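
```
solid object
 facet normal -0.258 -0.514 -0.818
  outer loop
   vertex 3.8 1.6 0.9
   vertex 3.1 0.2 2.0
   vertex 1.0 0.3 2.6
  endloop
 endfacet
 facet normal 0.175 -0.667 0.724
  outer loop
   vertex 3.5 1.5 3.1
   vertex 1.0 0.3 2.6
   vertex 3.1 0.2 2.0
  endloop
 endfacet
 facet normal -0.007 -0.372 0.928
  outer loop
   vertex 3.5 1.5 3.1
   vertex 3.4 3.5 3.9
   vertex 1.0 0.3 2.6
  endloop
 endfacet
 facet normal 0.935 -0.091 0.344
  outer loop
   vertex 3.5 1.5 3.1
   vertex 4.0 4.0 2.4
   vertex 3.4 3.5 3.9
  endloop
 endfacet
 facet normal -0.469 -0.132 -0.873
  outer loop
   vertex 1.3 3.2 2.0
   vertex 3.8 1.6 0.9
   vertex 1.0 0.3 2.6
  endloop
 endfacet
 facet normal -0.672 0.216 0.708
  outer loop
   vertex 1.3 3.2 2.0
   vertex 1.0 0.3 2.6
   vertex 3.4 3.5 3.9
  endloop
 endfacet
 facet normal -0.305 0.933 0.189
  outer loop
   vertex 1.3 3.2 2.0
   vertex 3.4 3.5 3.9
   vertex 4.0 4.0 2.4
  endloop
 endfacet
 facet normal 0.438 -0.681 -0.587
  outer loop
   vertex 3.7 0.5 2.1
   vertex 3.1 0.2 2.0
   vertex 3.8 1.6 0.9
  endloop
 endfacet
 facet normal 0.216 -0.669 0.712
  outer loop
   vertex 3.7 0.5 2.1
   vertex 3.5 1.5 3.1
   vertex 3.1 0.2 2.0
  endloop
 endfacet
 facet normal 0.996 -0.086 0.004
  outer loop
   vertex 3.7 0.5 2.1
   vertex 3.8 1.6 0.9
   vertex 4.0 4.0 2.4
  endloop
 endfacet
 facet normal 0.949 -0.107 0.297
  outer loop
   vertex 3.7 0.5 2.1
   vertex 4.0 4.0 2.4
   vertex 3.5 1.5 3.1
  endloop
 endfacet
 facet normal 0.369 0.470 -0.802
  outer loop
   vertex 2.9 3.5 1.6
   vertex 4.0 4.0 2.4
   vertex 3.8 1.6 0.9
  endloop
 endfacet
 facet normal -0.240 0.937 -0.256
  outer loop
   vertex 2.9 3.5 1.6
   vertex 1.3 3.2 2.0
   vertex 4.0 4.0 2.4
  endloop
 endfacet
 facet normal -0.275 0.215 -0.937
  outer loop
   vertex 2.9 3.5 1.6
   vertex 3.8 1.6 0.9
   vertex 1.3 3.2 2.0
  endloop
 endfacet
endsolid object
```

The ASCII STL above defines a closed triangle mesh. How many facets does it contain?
14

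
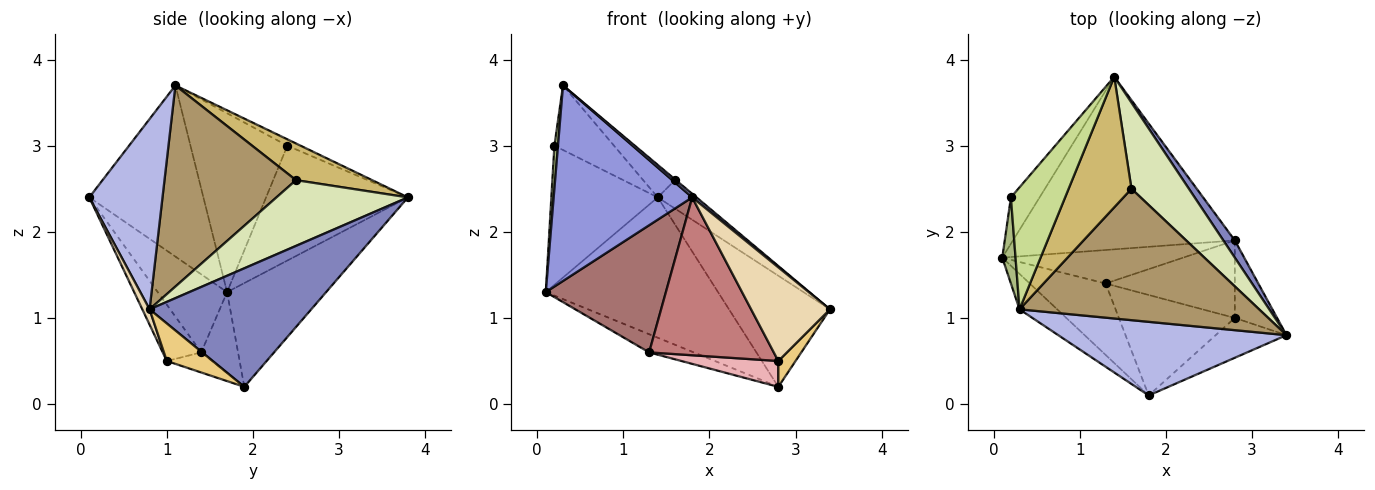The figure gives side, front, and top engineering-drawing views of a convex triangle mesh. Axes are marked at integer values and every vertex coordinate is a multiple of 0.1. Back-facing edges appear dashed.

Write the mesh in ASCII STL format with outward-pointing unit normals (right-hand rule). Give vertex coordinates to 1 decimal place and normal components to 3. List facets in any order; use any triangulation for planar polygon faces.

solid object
 facet normal -0.341 0.593 -0.729
  outer loop
   vertex 2.8 1.9 0.2
   vertex 0.1 1.7 1.3
   vertex 1.4 3.8 2.4
  endloop
 endfacet
 facet normal 0.845 0.528 0.082
  outer loop
   vertex 2.8 1.9 0.2
   vertex 1.4 3.8 2.4
   vertex 3.4 0.8 1.1
  endloop
 endfacet
 facet normal -0.630 -0.764 -0.139
  outer loop
   vertex 1.8 0.1 2.4
   vertex 0.3 1.1 3.7
   vertex 0.1 1.7 1.3
  endloop
 endfacet
 facet normal 0.640 -0.038 0.767
  outer loop
   vertex 1.8 0.1 2.4
   vertex 3.4 0.8 1.1
   vertex 0.3 1.1 3.7
  endloop
 endfacet
 facet normal -0.784 0.588 -0.196
  outer loop
   vertex 0.2 2.4 3.0
   vertex 1.4 3.8 2.4
   vertex 0.1 1.7 1.3
  endloop
 endfacet
 facet normal -0.997 -0.037 0.074
  outer loop
   vertex 0.2 2.4 3.0
   vertex 0.1 1.7 1.3
   vertex 0.3 1.1 3.7
  endloop
 endfacet
 facet normal -0.103 0.465 0.879
  outer loop
   vertex 0.2 2.4 3.0
   vertex 0.3 1.1 3.7
   vertex 1.4 3.8 2.4
  endloop
 endfacet
 facet normal 0.736 0.212 0.643
  outer loop
   vertex 1.6 2.5 2.6
   vertex 3.4 0.8 1.1
   vertex 1.4 3.8 2.4
  endloop
 endfacet
 facet normal 0.643 0.005 0.766
  outer loop
   vertex 1.6 2.5 2.6
   vertex 0.3 1.1 3.7
   vertex 3.4 0.8 1.1
  endloop
 endfacet
 facet normal 0.493 0.206 0.845
  outer loop
   vertex 1.6 2.5 2.6
   vertex 1.4 3.8 2.4
   vertex 0.3 1.1 3.7
  endloop
 endfacet
 facet normal 0.645 -0.242 -0.725
  outer loop
   vertex 2.8 1.0 0.5
   vertex 2.8 1.9 0.2
   vertex 3.4 0.8 1.1
  endloop
 endfacet
 facet normal 0.084 -0.917 -0.390
  outer loop
   vertex 2.8 1.0 0.5
   vertex 3.4 0.8 1.1
   vertex 1.8 0.1 2.4
  endloop
 endfacet
 facet normal -0.450 -0.779 -0.437
  outer loop
   vertex 1.3 1.4 0.6
   vertex 1.8 0.1 2.4
   vertex 0.1 1.7 1.3
  endloop
 endfacet
 facet normal -0.252 -0.816 -0.520
  outer loop
   vertex 1.3 1.4 0.6
   vertex 2.8 1.0 0.5
   vertex 1.8 0.1 2.4
  endloop
 endfacet
 facet normal -0.366 0.444 -0.818
  outer loop
   vertex 1.3 1.4 0.6
   vertex 0.1 1.7 1.3
   vertex 2.8 1.9 0.2
  endloop
 endfacet
 facet normal -0.146 -0.313 -0.939
  outer loop
   vertex 1.3 1.4 0.6
   vertex 2.8 1.9 0.2
   vertex 2.8 1.0 0.5
  endloop
 endfacet
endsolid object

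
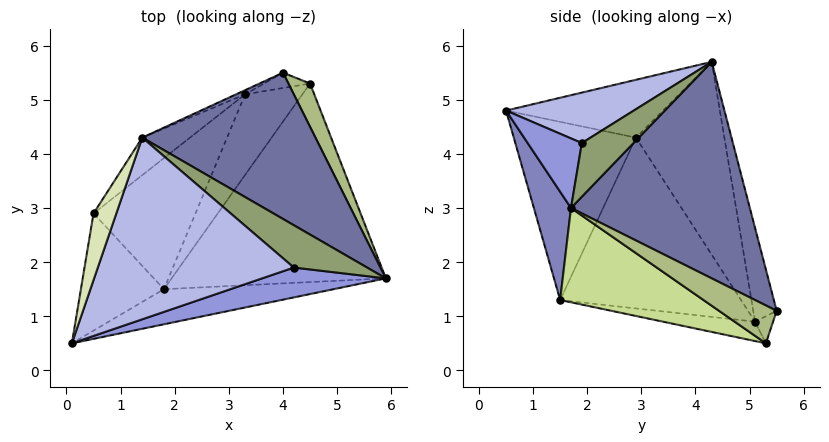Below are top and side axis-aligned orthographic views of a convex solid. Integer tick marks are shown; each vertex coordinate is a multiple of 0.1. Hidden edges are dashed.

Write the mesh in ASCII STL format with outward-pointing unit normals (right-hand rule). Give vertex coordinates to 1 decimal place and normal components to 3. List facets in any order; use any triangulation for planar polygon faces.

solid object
 facet normal 0.639 0.575 0.511
  outer loop
   vertex 1.4 4.3 5.7
   vertex 5.9 1.7 3.0
   vertex 4.0 5.5 1.1
  endloop
 endfacet
 facet normal 0.135 -0.968 -0.211
  outer loop
   vertex 1.8 1.5 1.3
   vertex 5.9 1.7 3.0
   vertex 0.1 0.5 4.8
  endloop
 endfacet
 facet normal 0.336 -0.728 0.597
  outer loop
   vertex 4.2 1.9 4.2
   vertex 0.1 0.5 4.8
   vertex 5.9 1.7 3.0
  endloop
 endfacet
 facet normal 0.238 -0.300 0.924
  outer loop
   vertex 4.2 1.9 4.2
   vertex 1.4 4.3 5.7
   vertex 0.1 0.5 4.8
  endloop
 endfacet
 facet normal 0.581 0.182 0.793
  outer loop
   vertex 4.2 1.9 4.2
   vertex 5.9 1.7 3.0
   vertex 1.4 4.3 5.7
  endloop
 endfacet
 facet normal 0.717 0.564 0.410
  outer loop
   vertex 4.5 5.3 0.5
   vertex 4.0 5.5 1.1
   vertex 5.9 1.7 3.0
  endloop
 endfacet
 facet normal 0.363 -0.432 -0.825
  outer loop
   vertex 4.5 5.3 0.5
   vertex 5.9 1.7 3.0
   vertex 1.8 1.5 1.3
  endloop
 endfacet
 facet normal -0.906 0.225 0.357
  outer loop
   vertex 0.5 2.9 4.3
   vertex 0.1 0.5 4.8
   vertex 1.4 4.3 5.7
  endloop
 endfacet
 facet normal -0.905 0.063 -0.421
  outer loop
   vertex 0.5 2.9 4.3
   vertex 1.8 1.5 1.3
   vertex 0.1 0.5 4.8
  endloop
 endfacet
 facet normal -0.306 0.797 -0.521
  outer loop
   vertex 3.3 5.1 0.9
   vertex 4.0 5.5 1.1
   vertex 4.5 5.3 0.5
  endloop
 endfacet
 facet normal -0.320 0.028 -0.947
  outer loop
   vertex 3.3 5.1 0.9
   vertex 4.5 5.3 0.5
   vertex 1.8 1.5 1.3
  endloop
 endfacet
 facet normal -0.822 0.288 -0.491
  outer loop
   vertex 3.3 5.1 0.9
   vertex 1.8 1.5 1.3
   vertex 0.5 2.9 4.3
  endloop
 endfacet
 facet normal -0.486 0.873 -0.047
  outer loop
   vertex 3.3 5.1 0.9
   vertex 1.4 4.3 5.7
   vertex 4.0 5.5 1.1
  endloop
 endfacet
 facet normal -0.734 0.654 -0.182
  outer loop
   vertex 3.3 5.1 0.9
   vertex 0.5 2.9 4.3
   vertex 1.4 4.3 5.7
  endloop
 endfacet
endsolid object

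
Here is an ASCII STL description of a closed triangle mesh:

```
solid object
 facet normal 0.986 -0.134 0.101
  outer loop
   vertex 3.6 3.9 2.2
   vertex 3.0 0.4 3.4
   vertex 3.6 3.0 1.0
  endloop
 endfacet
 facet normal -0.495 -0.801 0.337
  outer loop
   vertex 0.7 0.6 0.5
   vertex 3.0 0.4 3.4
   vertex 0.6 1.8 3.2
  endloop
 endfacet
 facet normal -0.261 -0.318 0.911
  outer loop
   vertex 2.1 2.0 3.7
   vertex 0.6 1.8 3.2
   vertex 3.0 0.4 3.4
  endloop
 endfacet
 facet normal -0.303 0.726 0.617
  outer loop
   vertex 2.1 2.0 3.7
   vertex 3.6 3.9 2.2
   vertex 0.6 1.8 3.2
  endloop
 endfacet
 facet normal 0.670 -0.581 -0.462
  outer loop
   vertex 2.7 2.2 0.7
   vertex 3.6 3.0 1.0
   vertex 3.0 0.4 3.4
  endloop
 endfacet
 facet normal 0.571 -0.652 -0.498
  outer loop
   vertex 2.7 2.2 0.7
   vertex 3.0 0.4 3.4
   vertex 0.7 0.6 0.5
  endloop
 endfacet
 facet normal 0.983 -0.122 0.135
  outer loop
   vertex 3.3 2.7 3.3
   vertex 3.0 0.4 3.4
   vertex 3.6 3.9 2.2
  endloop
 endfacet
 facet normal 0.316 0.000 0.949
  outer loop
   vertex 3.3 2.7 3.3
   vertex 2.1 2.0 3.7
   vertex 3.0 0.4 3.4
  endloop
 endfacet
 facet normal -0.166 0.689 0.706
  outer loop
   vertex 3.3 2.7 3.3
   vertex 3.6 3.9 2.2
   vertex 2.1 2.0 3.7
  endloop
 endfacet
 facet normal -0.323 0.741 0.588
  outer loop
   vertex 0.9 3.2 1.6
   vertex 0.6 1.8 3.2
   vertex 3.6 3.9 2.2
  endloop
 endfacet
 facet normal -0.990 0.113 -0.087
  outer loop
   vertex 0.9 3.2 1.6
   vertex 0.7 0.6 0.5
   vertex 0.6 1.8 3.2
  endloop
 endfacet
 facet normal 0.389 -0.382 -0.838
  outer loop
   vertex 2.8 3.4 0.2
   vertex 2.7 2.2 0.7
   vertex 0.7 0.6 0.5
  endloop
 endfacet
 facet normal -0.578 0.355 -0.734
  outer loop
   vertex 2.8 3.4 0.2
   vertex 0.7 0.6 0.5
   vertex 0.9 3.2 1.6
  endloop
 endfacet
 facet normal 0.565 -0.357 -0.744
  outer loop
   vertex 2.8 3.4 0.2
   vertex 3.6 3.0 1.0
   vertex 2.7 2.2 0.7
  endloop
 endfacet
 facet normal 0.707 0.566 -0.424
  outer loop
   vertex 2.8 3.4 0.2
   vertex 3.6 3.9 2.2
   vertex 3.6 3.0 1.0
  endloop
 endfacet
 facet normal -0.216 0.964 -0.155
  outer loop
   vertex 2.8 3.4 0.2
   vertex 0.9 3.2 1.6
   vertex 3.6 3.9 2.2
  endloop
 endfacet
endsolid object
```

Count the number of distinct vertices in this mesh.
10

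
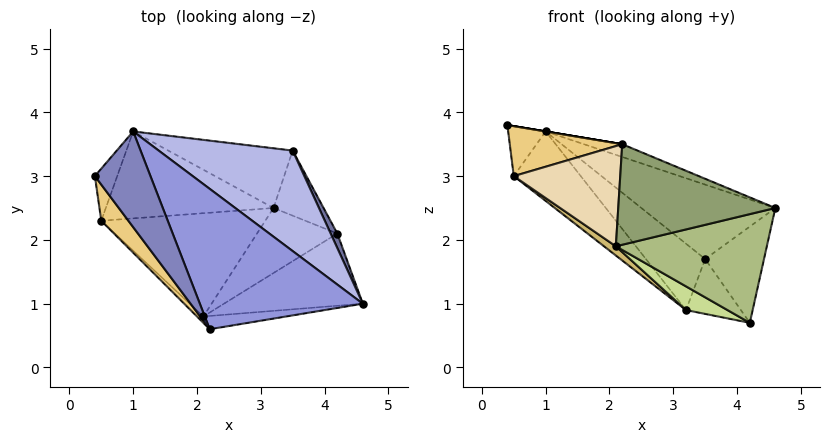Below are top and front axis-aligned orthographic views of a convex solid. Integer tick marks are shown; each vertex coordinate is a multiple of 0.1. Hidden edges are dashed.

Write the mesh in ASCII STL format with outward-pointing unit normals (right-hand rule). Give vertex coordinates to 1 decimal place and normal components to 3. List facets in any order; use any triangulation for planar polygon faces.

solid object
 facet normal 0.899 0.434 0.065
  outer loop
   vertex 3.5 3.4 1.7
   vertex 4.6 1.0 2.5
   vertex 4.2 2.1 0.7
  endloop
 endfacet
 facet normal 0.164 0.000 0.986
  outer loop
   vertex 1.0 3.7 3.7
   vertex 0.4 3.0 3.8
   vertex 2.2 0.6 3.5
  endloop
 endfacet
 facet normal 0.371 0.084 0.925
  outer loop
   vertex 1.0 3.7 3.7
   vertex 2.2 0.6 3.5
   vertex 4.6 1.0 2.5
  endloop
 endfacet
 facet normal 0.581 0.484 0.654
  outer loop
   vertex 1.0 3.7 3.7
   vertex 4.6 1.0 2.5
   vertex 3.5 3.4 1.7
  endloop
 endfacet
 facet normal 0.110 -0.985 -0.130
  outer loop
   vertex 2.1 0.8 1.9
   vertex 4.6 1.0 2.5
   vertex 2.2 0.6 3.5
  endloop
 endfacet
 facet normal 0.196 -0.817 -0.543
  outer loop
   vertex 2.1 0.8 1.9
   vertex 4.2 2.1 0.7
   vertex 4.6 1.0 2.5
  endloop
 endfacet
 facet normal -0.309 -0.326 -0.894
  outer loop
   vertex 3.2 2.5 0.9
   vertex 4.2 2.1 0.7
   vertex 2.1 0.8 1.9
  endloop
 endfacet
 facet normal 0.104 0.641 -0.760
  outer loop
   vertex 3.2 2.5 0.9
   vertex 3.5 3.4 1.7
   vertex 4.2 2.1 0.7
  endloop
 endfacet
 facet normal -0.407 0.679 -0.611
  outer loop
   vertex 3.2 2.5 0.9
   vertex 1.0 3.7 3.7
   vertex 3.5 3.4 1.7
  endloop
 endfacet
 facet normal -0.609 -0.070 -0.790
  outer loop
   vertex 0.5 2.3 3.0
   vertex 3.2 2.5 0.9
   vertex 2.1 0.8 1.9
  endloop
 endfacet
 facet normal -0.701 -0.578 0.418
  outer loop
   vertex 0.5 2.3 3.0
   vertex 2.2 0.6 3.5
   vertex 0.4 3.0 3.8
  endloop
 endfacet
 facet normal -0.700 -0.713 -0.045
  outer loop
   vertex 0.5 2.3 3.0
   vertex 2.1 0.8 1.9
   vertex 2.2 0.6 3.5
  endloop
 endfacet
 facet normal -0.680 0.507 -0.529
  outer loop
   vertex 0.5 2.3 3.0
   vertex 0.4 3.0 3.8
   vertex 1.0 3.7 3.7
  endloop
 endfacet
 facet normal -0.547 0.522 -0.654
  outer loop
   vertex 0.5 2.3 3.0
   vertex 1.0 3.7 3.7
   vertex 3.2 2.5 0.9
  endloop
 endfacet
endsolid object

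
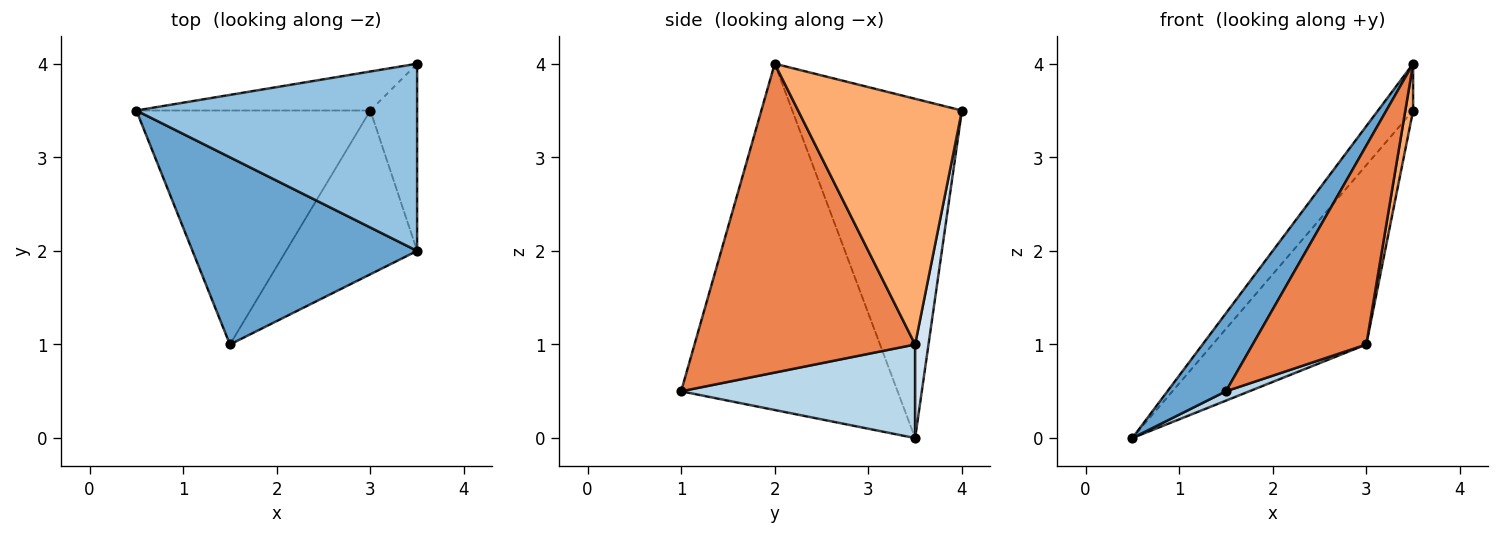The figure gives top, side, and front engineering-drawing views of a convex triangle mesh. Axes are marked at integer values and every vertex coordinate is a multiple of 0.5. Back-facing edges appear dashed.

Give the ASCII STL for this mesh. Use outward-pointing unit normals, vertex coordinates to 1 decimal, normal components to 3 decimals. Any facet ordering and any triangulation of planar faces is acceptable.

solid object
 facet normal -0.818 -0.221 0.531
  outer loop
   vertex 1.5 1.0 0.5
   vertex 3.5 2.0 4.0
   vertex 0.5 3.5 0.0
  endloop
 endfacet
 facet normal -0.761 0.157 0.630
  outer loop
   vertex 3.5 4.0 3.5
   vertex 0.5 3.5 0.0
   vertex 3.5 2.0 4.0
  endloop
 endfacet
 facet normal 0.371 -0.037 -0.928
  outer loop
   vertex 3.0 3.5 1.0
   vertex 1.5 1.0 0.5
   vertex 0.5 3.5 0.0
  endloop
 endfacet
 facet normal 0.085 0.974 -0.212
  outer loop
   vertex 3.0 3.5 1.0
   vertex 0.5 3.5 0.0
   vertex 3.5 4.0 3.5
  endloop
 endfacet
 facet normal 0.832 -0.428 -0.353
  outer loop
   vertex 3.0 3.5 1.0
   vertex 3.5 2.0 4.0
   vertex 1.5 1.0 0.5
  endloop
 endfacet
 facet normal 0.981 -0.047 -0.187
  outer loop
   vertex 3.0 3.5 1.0
   vertex 3.5 4.0 3.5
   vertex 3.5 2.0 4.0
  endloop
 endfacet
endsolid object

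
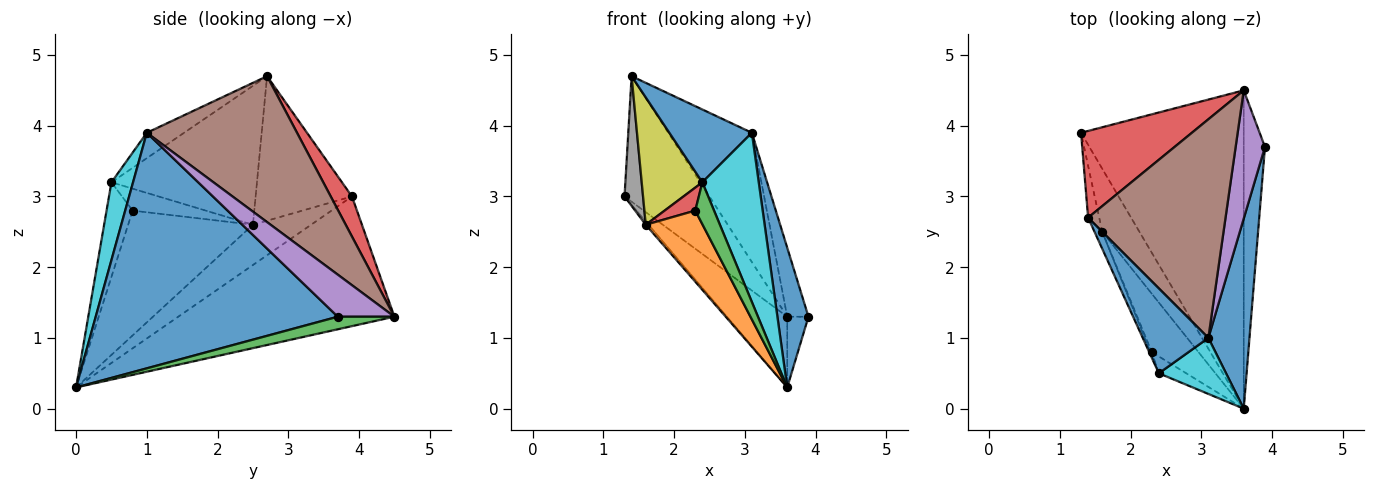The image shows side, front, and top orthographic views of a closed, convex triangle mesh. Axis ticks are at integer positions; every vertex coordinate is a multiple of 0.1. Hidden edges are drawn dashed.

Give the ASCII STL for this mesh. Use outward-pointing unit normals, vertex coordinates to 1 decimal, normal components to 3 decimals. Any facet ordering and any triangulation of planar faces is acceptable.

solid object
 facet normal 0.977 -0.125 0.171
  outer loop
   vertex 3.1 1.0 3.9
   vertex 3.6 0.0 0.3
   vertex 3.9 3.7 1.3
  endloop
 endfacet
 facet normal -0.614 0.171 -0.770
  outer loop
   vertex 3.6 4.5 1.3
   vertex 3.6 0.0 0.3
   vertex 1.3 3.9 3.0
  endloop
 endfacet
 facet normal 0.501 0.188 -0.845
  outer loop
   vertex 3.6 4.5 1.3
   vertex 3.9 3.7 1.3
   vertex 3.6 0.0 0.3
  endloop
 endfacet
 facet normal 0.201 0.806 0.557
  outer loop
   vertex 3.6 4.5 1.3
   vertex 1.3 3.9 3.0
   vertex 1.4 2.7 4.7
  endloop
 endfacet
 facet normal 0.784 0.294 0.547
  outer loop
   vertex 3.6 4.5 1.3
   vertex 3.1 1.0 3.9
   vertex 3.9 3.7 1.3
  endloop
 endfacet
 facet normal 0.675 0.376 0.635
  outer loop
   vertex 3.6 4.5 1.3
   vertex 1.4 2.7 4.7
   vertex 3.1 1.0 3.9
  endloop
 endfacet
 facet normal -0.734 0.036 -0.678
  outer loop
   vertex 1.6 2.5 2.6
   vertex 1.3 3.9 3.0
   vertex 3.6 0.0 0.3
  endloop
 endfacet
 facet normal -0.979 -0.188 -0.075
  outer loop
   vertex 1.6 2.5 2.6
   vertex 1.4 2.7 4.7
   vertex 1.3 3.9 3.0
  endloop
 endfacet
 facet normal -0.922 -0.384 -0.051
  outer loop
   vertex 2.4 0.5 3.2
   vertex 1.4 2.7 4.7
   vertex 1.6 2.5 2.6
  endloop
 endfacet
 facet normal 0.342 -0.892 0.295
  outer loop
   vertex 2.4 0.5 3.2
   vertex 3.6 0.0 0.3
   vertex 3.1 1.0 3.9
  endloop
 endfacet
 facet normal -0.282 -0.625 0.728
  outer loop
   vertex 2.4 0.5 3.2
   vertex 3.1 1.0 3.9
   vertex 1.4 2.7 4.7
  endloop
 endfacet
 facet normal -0.861 -0.393 -0.322
  outer loop
   vertex 2.3 0.8 2.8
   vertex 1.6 2.5 2.6
   vertex 3.6 0.0 0.3
  endloop
 endfacet
 facet normal -0.790 -0.569 -0.229
  outer loop
   vertex 2.3 0.8 2.8
   vertex 3.6 0.0 0.3
   vertex 2.4 0.5 3.2
  endloop
 endfacet
 facet normal -0.921 -0.386 -0.059
  outer loop
   vertex 2.3 0.8 2.8
   vertex 2.4 0.5 3.2
   vertex 1.6 2.5 2.6
  endloop
 endfacet
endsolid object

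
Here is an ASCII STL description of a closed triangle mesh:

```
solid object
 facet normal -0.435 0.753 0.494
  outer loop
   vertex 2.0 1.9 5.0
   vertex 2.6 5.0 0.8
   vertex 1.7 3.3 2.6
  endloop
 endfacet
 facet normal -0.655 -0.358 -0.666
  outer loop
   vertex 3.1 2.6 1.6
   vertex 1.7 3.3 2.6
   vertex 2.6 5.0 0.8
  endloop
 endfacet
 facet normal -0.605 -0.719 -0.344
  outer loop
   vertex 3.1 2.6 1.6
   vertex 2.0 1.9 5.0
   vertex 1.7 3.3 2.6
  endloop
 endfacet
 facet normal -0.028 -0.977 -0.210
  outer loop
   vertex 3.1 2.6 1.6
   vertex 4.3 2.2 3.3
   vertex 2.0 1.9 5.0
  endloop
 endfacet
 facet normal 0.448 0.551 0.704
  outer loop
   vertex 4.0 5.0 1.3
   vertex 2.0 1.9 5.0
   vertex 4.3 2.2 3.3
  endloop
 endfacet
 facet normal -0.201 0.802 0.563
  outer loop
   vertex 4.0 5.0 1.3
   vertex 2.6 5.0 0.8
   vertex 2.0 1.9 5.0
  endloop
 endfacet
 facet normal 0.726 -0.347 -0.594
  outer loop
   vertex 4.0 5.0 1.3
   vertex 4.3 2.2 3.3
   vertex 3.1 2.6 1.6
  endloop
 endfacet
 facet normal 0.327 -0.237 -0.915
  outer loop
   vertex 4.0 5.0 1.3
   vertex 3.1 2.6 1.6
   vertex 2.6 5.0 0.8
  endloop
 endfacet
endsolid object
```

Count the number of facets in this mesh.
8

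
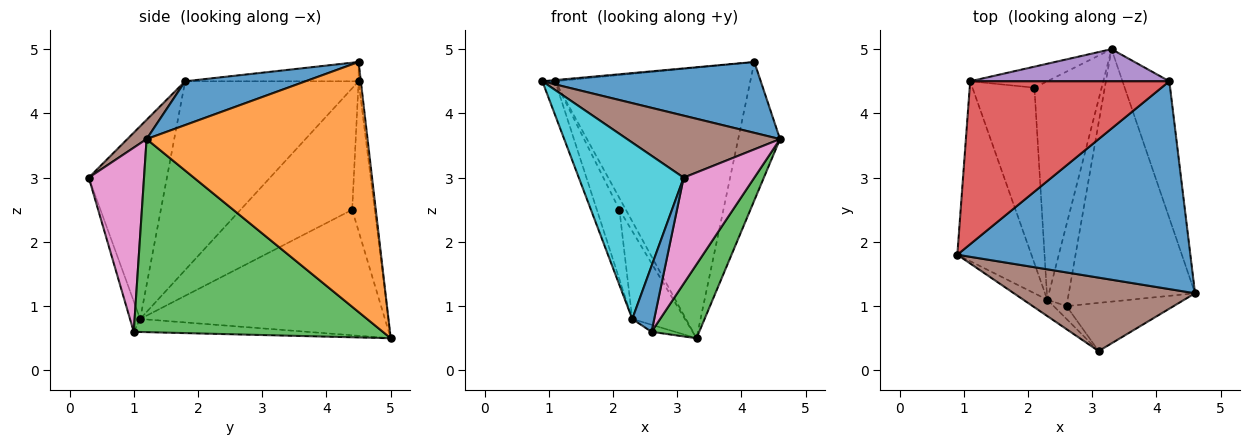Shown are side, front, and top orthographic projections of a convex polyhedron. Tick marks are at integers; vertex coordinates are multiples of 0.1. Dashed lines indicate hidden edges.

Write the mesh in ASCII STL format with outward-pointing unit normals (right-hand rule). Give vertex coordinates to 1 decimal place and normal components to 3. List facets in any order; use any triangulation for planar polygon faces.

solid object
 facet normal 0.175 -0.318 0.932
  outer loop
   vertex 4.2 4.5 4.8
   vertex 0.9 1.8 4.5
   vertex 4.6 1.2 3.6
  endloop
 endfacet
 facet normal 0.966 0.183 -0.181
  outer loop
   vertex 4.2 4.5 4.8
   vertex 4.6 1.2 3.6
   vertex 3.3 5.0 0.5
  endloop
 endfacet
 facet normal 0.826 -0.158 -0.540
  outer loop
   vertex 2.6 1.0 0.6
   vertex 3.3 5.0 0.5
   vertex 4.6 1.2 3.6
  endloop
 endfacet
 facet normal -0.096 0.007 0.995
  outer loop
   vertex 1.1 4.5 4.5
   vertex 0.9 1.8 4.5
   vertex 4.2 4.5 4.8
  endloop
 endfacet
 facet normal -0.011 0.993 0.118
  outer loop
   vertex 1.1 4.5 4.5
   vertex 4.2 4.5 4.8
   vertex 3.3 5.0 0.5
  endloop
 endfacet
 facet normal 0.081 -0.643 0.762
  outer loop
   vertex 3.1 0.3 3.0
   vertex 4.6 1.2 3.6
   vertex 0.9 1.8 4.5
  endloop
 endfacet
 facet normal 0.580 -0.742 -0.337
  outer loop
   vertex 3.1 0.3 3.0
   vertex 2.6 1.0 0.6
   vertex 4.6 1.2 3.6
  endloop
 endfacet
 facet normal -0.536 0.073 -0.841
  outer loop
   vertex 2.3 1.1 0.8
   vertex 3.3 5.0 0.5
   vertex 2.6 1.0 0.6
  endloop
 endfacet
 facet normal -0.929 0.069 -0.364
  outer loop
   vertex 2.3 1.1 0.8
   vertex 0.9 1.8 4.5
   vertex 1.1 4.5 4.5
  endloop
 endfacet
 facet normal -0.596 -0.800 -0.074
  outer loop
   vertex 2.3 1.1 0.8
   vertex 3.1 0.3 3.0
   vertex 0.9 1.8 4.5
  endloop
 endfacet
 facet normal -0.414 -0.893 -0.174
  outer loop
   vertex 2.3 1.1 0.8
   vertex 2.6 1.0 0.6
   vertex 3.1 0.3 3.0
  endloop
 endfacet
 facet normal -0.862 0.246 -0.443
  outer loop
   vertex 2.1 4.4 2.5
   vertex 1.1 4.5 4.5
   vertex 3.3 5.0 0.5
  endloop
 endfacet
 facet normal -0.866 0.186 -0.464
  outer loop
   vertex 2.1 4.4 2.5
   vertex 3.3 5.0 0.5
   vertex 2.3 1.1 0.8
  endloop
 endfacet
 facet normal -0.877 0.177 -0.447
  outer loop
   vertex 2.1 4.4 2.5
   vertex 2.3 1.1 0.8
   vertex 1.1 4.5 4.5
  endloop
 endfacet
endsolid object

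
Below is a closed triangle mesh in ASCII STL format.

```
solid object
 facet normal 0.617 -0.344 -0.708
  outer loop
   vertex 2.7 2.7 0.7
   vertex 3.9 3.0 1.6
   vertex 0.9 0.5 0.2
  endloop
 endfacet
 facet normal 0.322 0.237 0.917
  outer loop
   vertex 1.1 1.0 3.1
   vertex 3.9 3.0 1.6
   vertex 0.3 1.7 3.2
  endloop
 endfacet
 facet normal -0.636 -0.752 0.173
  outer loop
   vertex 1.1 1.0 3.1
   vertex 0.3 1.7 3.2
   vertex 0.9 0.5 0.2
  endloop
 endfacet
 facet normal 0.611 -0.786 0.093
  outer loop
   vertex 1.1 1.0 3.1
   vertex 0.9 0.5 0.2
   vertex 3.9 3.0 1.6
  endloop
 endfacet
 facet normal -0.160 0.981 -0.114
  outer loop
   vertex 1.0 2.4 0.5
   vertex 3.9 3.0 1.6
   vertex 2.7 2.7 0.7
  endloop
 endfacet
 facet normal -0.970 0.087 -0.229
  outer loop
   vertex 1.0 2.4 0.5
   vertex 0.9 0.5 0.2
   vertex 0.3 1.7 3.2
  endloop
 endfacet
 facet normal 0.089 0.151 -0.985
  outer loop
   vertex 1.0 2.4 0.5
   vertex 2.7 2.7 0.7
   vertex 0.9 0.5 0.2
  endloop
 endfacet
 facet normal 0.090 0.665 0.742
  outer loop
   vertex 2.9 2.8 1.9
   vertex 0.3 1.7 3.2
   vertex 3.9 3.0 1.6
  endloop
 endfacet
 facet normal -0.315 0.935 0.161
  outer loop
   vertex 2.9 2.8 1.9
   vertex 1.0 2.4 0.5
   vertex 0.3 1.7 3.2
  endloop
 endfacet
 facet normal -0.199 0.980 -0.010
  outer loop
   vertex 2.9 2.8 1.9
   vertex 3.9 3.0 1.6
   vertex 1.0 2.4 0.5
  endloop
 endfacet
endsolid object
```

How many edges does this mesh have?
15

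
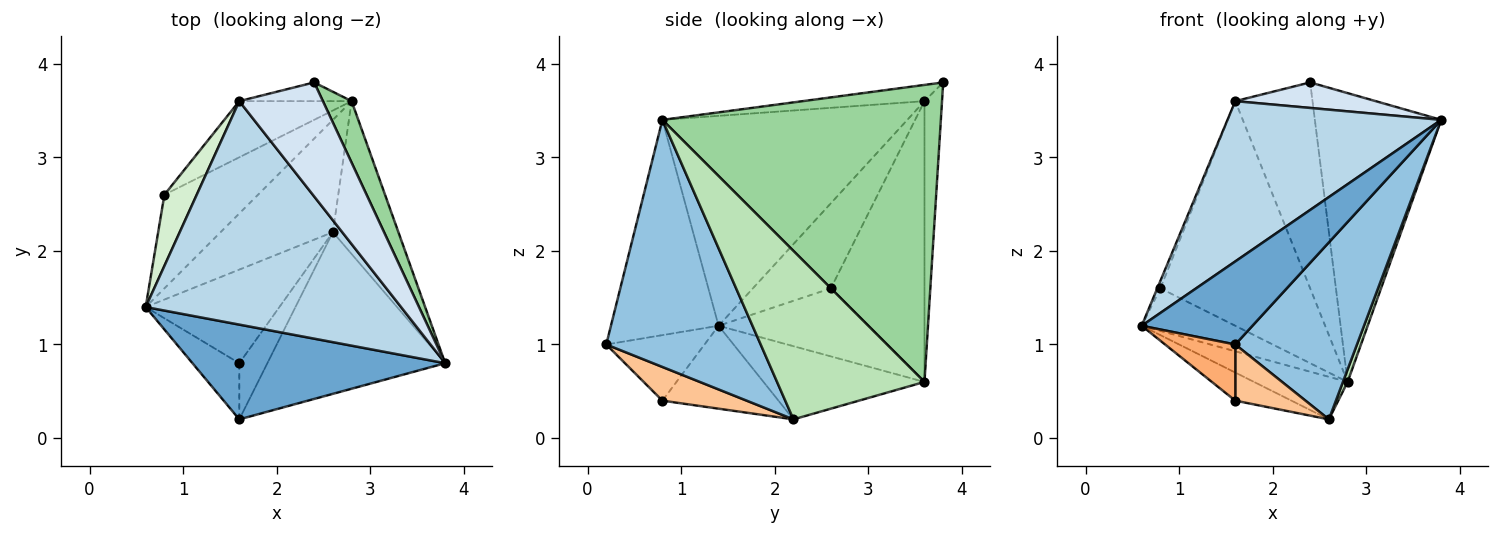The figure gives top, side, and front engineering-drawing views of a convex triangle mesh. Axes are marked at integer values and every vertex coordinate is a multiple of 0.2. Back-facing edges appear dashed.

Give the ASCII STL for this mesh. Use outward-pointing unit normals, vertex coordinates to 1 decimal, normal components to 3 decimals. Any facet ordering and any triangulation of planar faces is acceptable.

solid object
 facet normal -0.539 -0.555 0.633
  outer loop
   vertex 1.6 0.2 1.0
   vertex 3.8 0.8 3.4
   vertex 0.6 1.4 1.2
  endloop
 endfacet
 facet normal 0.684 -0.539 -0.492
  outer loop
   vertex 1.6 0.2 1.0
   vertex 2.6 2.2 0.2
   vertex 3.8 0.8 3.4
  endloop
 endfacet
 facet normal -0.555 -0.485 0.676
  outer loop
   vertex 1.6 3.6 3.6
   vertex 0.6 1.4 1.2
   vertex 3.8 0.8 3.4
  endloop
 endfacet
 facet normal -0.186 -0.215 0.959
  outer loop
   vertex 1.6 3.6 3.6
   vertex 3.8 0.8 3.4
   vertex 2.4 3.8 3.8
  endloop
 endfacet
 facet normal -0.511 0.247 -0.824
  outer loop
   vertex 1.6 0.8 0.4
   vertex 0.6 1.4 1.2
   vertex 2.6 2.2 0.2
  endloop
 endfacet
 facet normal -0.704 -0.503 -0.503
  outer loop
   vertex 1.6 0.8 0.4
   vertex 1.6 0.2 1.0
   vertex 0.6 1.4 1.2
  endloop
 endfacet
 facet normal 0.647 -0.539 -0.539
  outer loop
   vertex 1.6 0.8 0.4
   vertex 2.6 2.2 0.2
   vertex 1.6 0.2 1.0
  endloop
 endfacet
 facet normal -0.221 0.971 -0.088
  outer loop
   vertex 2.8 3.6 0.6
   vertex 1.6 3.6 3.6
   vertex 2.4 3.8 3.8
  endloop
 endfacet
 facet normal -0.520 0.303 -0.799
  outer loop
   vertex 2.8 3.6 0.6
   vertex 2.6 2.2 0.2
   vertex 0.6 1.4 1.2
  endloop
 endfacet
 facet normal 0.907 0.412 0.088
  outer loop
   vertex 2.8 3.6 0.6
   vertex 2.4 3.8 3.8
   vertex 3.8 0.8 3.4
  endloop
 endfacet
 facet normal 0.932 -0.030 -0.362
  outer loop
   vertex 2.8 3.6 0.6
   vertex 3.8 0.8 3.4
   vertex 2.6 2.2 0.2
  endloop
 endfacet
 facet normal -0.934 0.037 0.355
  outer loop
   vertex 0.8 2.6 1.6
   vertex 0.6 1.4 1.2
   vertex 1.6 3.6 3.6
  endloop
 endfacet
 facet normal -0.552 0.345 -0.759
  outer loop
   vertex 0.8 2.6 1.6
   vertex 2.8 3.6 0.6
   vertex 0.6 1.4 1.2
  endloop
 endfacet
 facet normal -0.518 0.830 -0.207
  outer loop
   vertex 0.8 2.6 1.6
   vertex 1.6 3.6 3.6
   vertex 2.8 3.6 0.6
  endloop
 endfacet
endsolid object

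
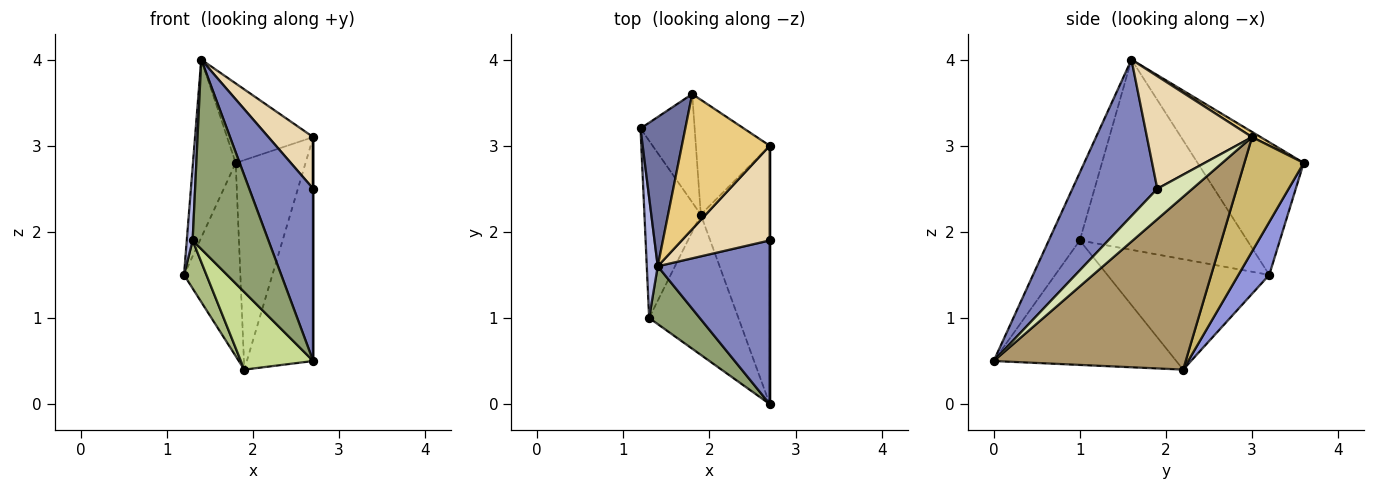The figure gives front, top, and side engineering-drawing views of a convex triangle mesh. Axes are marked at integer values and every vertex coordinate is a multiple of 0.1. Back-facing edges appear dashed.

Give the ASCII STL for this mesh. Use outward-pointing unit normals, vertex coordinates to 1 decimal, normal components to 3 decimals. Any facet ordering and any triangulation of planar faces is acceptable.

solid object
 facet normal -0.885 0.356 0.299
  outer loop
   vertex 1.4 1.6 4.0
   vertex 1.8 3.6 2.8
   vertex 1.2 3.2 1.5
  endloop
 endfacet
 facet normal 0.693 -0.522 0.496
  outer loop
   vertex 2.7 1.9 2.5
   vertex 1.4 1.6 4.0
   vertex 2.7 0.0 0.5
  endloop
 endfacet
 facet normal 0.431 0.787 -0.441
  outer loop
   vertex 1.9 2.2 0.4
   vertex 1.2 3.2 1.5
   vertex 1.8 3.6 2.8
  endloop
 endfacet
 facet normal -0.998 -0.035 0.057
  outer loop
   vertex 1.3 1.0 1.9
   vertex 1.4 1.6 4.0
   vertex 1.2 3.2 1.5
  endloop
 endfacet
 facet normal -0.364 -0.891 0.272
  outer loop
   vertex 1.3 1.0 1.9
   vertex 2.7 0.0 0.5
   vertex 1.4 1.6 4.0
  endloop
 endfacet
 facet normal -0.884 -0.122 -0.451
  outer loop
   vertex 1.3 1.0 1.9
   vertex 1.2 3.2 1.5
   vertex 1.9 2.2 0.4
  endloop
 endfacet
 facet normal -0.774 -0.307 -0.555
  outer loop
   vertex 1.3 1.0 1.9
   vertex 1.9 2.2 0.4
   vertex 2.7 0.0 0.5
  endloop
 endfacet
 facet normal 1.000 0.000 0.000
  outer loop
   vertex 2.7 3.0 3.1
   vertex 2.7 1.9 2.5
   vertex 2.7 0.0 0.5
  endloop
 endfacet
 facet normal 0.884 0.306 -0.353
  outer loop
   vertex 2.7 3.0 3.1
   vertex 2.7 0.0 0.5
   vertex 1.9 2.2 0.4
  endloop
 endfacet
 facet normal 0.597 0.703 -0.385
  outer loop
   vertex 2.7 3.0 3.1
   vertex 1.9 2.2 0.4
   vertex 1.8 3.6 2.8
  endloop
 endfacet
 facet normal 0.051 0.506 0.861
  outer loop
   vertex 2.7 3.0 3.1
   vertex 1.8 3.6 2.8
   vertex 1.4 1.6 4.0
  endloop
 endfacet
 facet normal 0.747 -0.318 0.584
  outer loop
   vertex 2.7 3.0 3.1
   vertex 1.4 1.6 4.0
   vertex 2.7 1.9 2.5
  endloop
 endfacet
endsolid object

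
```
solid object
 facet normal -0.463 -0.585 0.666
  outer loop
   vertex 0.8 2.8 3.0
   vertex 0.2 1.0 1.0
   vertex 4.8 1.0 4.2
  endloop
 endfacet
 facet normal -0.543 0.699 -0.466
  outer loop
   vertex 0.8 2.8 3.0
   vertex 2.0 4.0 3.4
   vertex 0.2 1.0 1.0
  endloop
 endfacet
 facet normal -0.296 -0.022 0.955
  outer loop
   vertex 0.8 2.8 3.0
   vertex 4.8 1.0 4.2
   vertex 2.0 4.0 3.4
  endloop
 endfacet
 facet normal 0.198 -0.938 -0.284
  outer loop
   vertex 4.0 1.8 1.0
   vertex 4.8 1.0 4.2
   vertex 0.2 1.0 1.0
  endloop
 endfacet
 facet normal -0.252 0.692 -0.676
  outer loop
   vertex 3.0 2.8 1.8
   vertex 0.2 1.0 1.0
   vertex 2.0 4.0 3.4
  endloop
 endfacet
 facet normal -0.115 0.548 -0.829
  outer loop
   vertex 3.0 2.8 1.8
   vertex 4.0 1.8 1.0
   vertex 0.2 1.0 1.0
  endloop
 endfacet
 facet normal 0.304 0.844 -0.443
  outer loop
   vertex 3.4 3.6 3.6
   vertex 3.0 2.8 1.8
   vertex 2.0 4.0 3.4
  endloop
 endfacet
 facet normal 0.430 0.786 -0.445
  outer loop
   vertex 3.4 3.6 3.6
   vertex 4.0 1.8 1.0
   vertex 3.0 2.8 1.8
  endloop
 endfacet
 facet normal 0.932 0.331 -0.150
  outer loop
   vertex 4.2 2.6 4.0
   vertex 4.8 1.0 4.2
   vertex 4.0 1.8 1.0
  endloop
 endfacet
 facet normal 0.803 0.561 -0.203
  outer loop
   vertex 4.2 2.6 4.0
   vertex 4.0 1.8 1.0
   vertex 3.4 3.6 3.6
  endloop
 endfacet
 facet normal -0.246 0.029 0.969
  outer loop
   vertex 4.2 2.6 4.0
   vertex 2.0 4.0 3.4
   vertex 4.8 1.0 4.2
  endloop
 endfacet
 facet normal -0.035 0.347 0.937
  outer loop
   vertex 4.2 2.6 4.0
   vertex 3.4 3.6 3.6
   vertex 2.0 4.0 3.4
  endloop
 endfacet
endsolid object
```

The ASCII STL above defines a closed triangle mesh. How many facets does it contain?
12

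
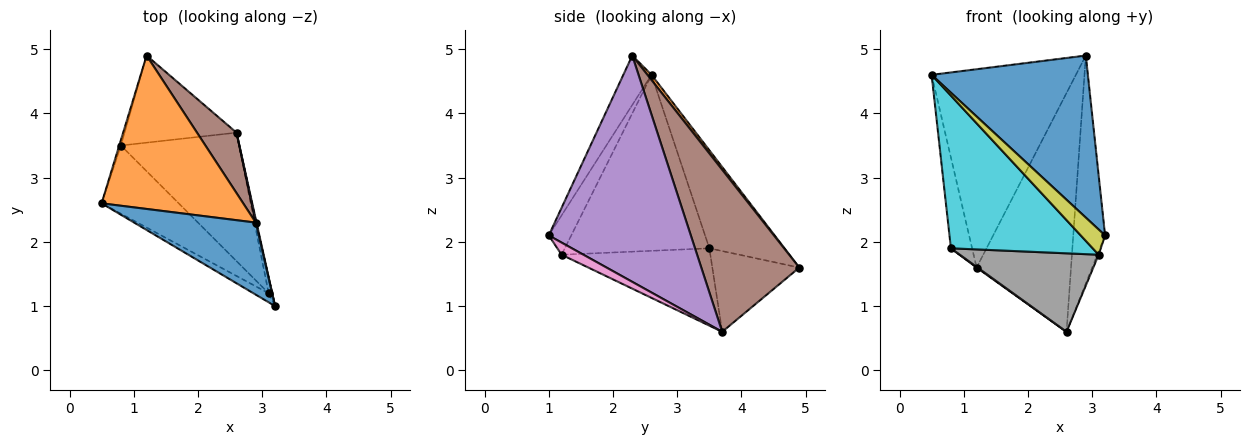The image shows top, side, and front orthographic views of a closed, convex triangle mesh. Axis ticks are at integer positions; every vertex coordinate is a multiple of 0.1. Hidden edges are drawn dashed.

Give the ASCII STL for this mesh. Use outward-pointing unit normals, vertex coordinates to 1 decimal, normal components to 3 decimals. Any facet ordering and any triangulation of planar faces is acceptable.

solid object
 facet normal -0.163 -0.901 0.401
  outer loop
   vertex 2.9 2.3 4.9
   vertex 0.5 2.6 4.6
   vertex 3.2 1.0 2.1
  endloop
 endfacet
 facet normal 0.022 0.791 0.612
  outer loop
   vertex 2.9 2.3 4.9
   vertex 1.2 4.9 1.6
   vertex 0.5 2.6 4.6
  endloop
 endfacet
 facet normal -0.962 0.271 -0.016
  outer loop
   vertex 0.8 3.5 1.9
   vertex 0.5 2.6 4.6
   vertex 1.2 4.9 1.6
  endloop
 endfacet
 facet normal -0.585 -0.007 -0.811
  outer loop
   vertex 2.6 3.7 0.6
   vertex 0.8 3.5 1.9
   vertex 1.2 4.9 1.6
  endloop
 endfacet
 facet normal 0.976 0.219 0.003
  outer loop
   vertex 2.6 3.7 0.6
   vertex 2.9 2.3 4.9
   vertex 3.2 1.0 2.1
  endloop
 endfacet
 facet normal 0.709 0.683 0.173
  outer loop
   vertex 2.6 3.7 0.6
   vertex 1.2 4.9 1.6
   vertex 2.9 2.3 4.9
  endloop
 endfacet
 facet normal 0.958 0.056 -0.282
  outer loop
   vertex 3.1 1.2 1.8
   vertex 2.6 3.7 0.6
   vertex 3.2 1.0 2.1
  endloop
 endfacet
 facet normal -0.488 -0.455 -0.745
  outer loop
   vertex 3.1 1.2 1.8
   vertex 0.8 3.5 1.9
   vertex 2.6 3.7 0.6
  endloop
 endfacet
 facet normal -0.656 -0.710 -0.255
  outer loop
   vertex 3.1 1.2 1.8
   vertex 3.2 1.0 2.1
   vertex 0.5 2.6 4.6
  endloop
 endfacet
 facet normal -0.681 -0.668 -0.298
  outer loop
   vertex 3.1 1.2 1.8
   vertex 0.5 2.6 4.6
   vertex 0.8 3.5 1.9
  endloop
 endfacet
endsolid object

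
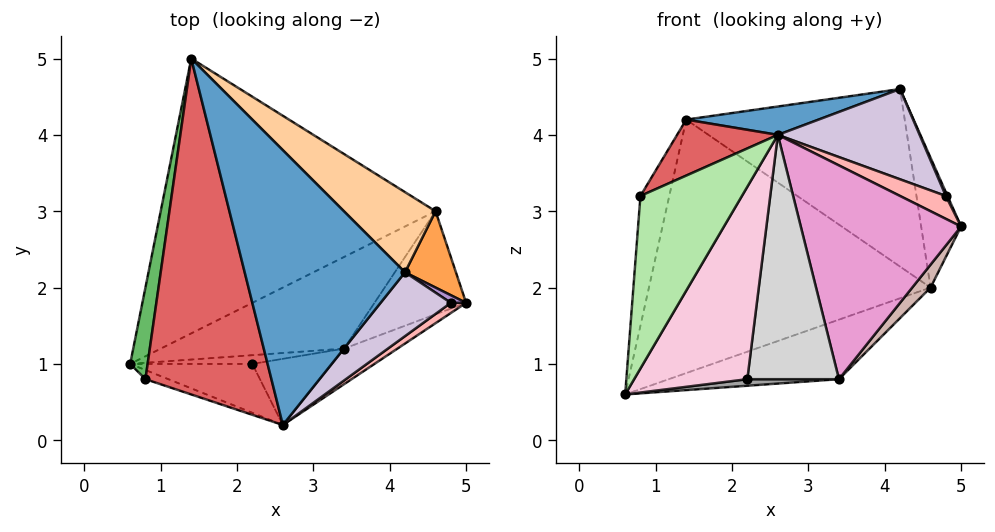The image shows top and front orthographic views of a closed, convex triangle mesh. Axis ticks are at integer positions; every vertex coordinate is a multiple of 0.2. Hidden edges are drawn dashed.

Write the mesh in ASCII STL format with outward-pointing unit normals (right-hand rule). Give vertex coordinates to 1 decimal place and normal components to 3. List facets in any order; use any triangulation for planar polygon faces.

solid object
 facet normal -0.238 -0.100 0.966
  outer loop
   vertex 4.2 2.2 4.6
   vertex 1.4 5.0 4.2
   vertex 2.6 0.2 4.0
  endloop
 endfacet
 facet normal -0.081 0.676 -0.733
  outer loop
   vertex 4.6 3.0 2.0
   vertex 0.6 1.0 0.6
   vertex 1.4 5.0 4.2
  endloop
 endfacet
 facet normal 0.844 0.463 0.272
  outer loop
   vertex 4.6 3.0 2.0
   vertex 4.2 2.2 4.6
   vertex 5.0 1.8 2.8
  endloop
 endfacet
 facet normal 0.649 0.694 0.313
  outer loop
   vertex 4.6 3.0 2.0
   vertex 1.4 5.0 4.2
   vertex 4.2 2.2 4.6
  endloop
 endfacet
 facet normal -0.989 0.121 0.085
  outer loop
   vertex 0.8 0.8 3.2
   vertex 1.4 5.0 4.2
   vertex 0.6 1.0 0.6
  endloop
 endfacet
 facet normal -0.295 -0.954 -0.051
  outer loop
   vertex 0.8 0.8 3.2
   vertex 0.6 1.0 0.6
   vertex 2.6 0.2 4.0
  endloop
 endfacet
 facet normal -0.442 -0.147 0.885
  outer loop
   vertex 0.8 0.8 3.2
   vertex 2.6 0.2 4.0
   vertex 1.4 5.0 4.2
  endloop
 endfacet
 facet normal 0.630 -0.709 0.315
  outer loop
   vertex 4.8 1.8 3.2
   vertex 2.6 0.2 4.0
   vertex 5.0 1.8 2.8
  endloop
 endfacet
 facet normal 0.873 -0.218 0.436
  outer loop
   vertex 4.8 1.8 3.2
   vertex 5.0 1.8 2.8
   vertex 4.2 2.2 4.6
  endloop
 endfacet
 facet normal 0.626 -0.636 0.450
  outer loop
   vertex 4.8 1.8 3.2
   vertex 4.2 2.2 4.6
   vertex 2.6 0.2 4.0
  endloop
 endfacet
 facet normal 0.021 0.545 -0.838
  outer loop
   vertex 3.4 1.2 0.8
   vertex 0.6 1.0 0.6
   vertex 4.6 3.0 2.0
  endloop
 endfacet
 facet normal 0.793 -0.132 -0.595
  outer loop
   vertex 3.4 1.2 0.8
   vertex 4.6 3.0 2.0
   vertex 5.0 1.8 2.8
  endloop
 endfacet
 facet normal 0.499 -0.855 -0.142
  outer loop
   vertex 3.4 1.2 0.8
   vertex 5.0 1.8 2.8
   vertex 2.6 0.2 4.0
  endloop
 endfacet
 facet normal 0.031 -0.969 -0.246
  outer loop
   vertex 2.2 1.0 0.8
   vertex 2.6 0.2 4.0
   vertex 0.6 1.0 0.6
  endloop
 endfacet
 facet normal 0.100 -0.597 -0.796
  outer loop
   vertex 2.2 1.0 0.8
   vertex 0.6 1.0 0.6
   vertex 3.4 1.2 0.8
  endloop
 endfacet
 facet normal 0.159 -0.953 -0.258
  outer loop
   vertex 2.2 1.0 0.8
   vertex 3.4 1.2 0.8
   vertex 2.6 0.2 4.0
  endloop
 endfacet
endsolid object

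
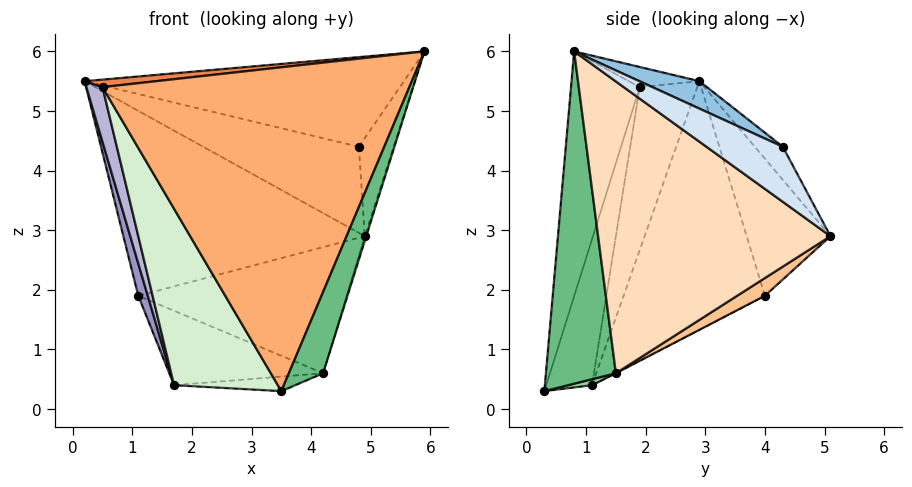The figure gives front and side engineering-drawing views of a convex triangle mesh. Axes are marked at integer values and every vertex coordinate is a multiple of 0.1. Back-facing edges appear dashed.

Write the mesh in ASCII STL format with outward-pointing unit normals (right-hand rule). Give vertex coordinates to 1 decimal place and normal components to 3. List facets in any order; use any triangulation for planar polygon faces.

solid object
 facet normal -0.321 0.925 0.202
  outer loop
   vertex 1.1 4.0 1.9
   vertex 0.2 2.9 5.5
   vertex 4.9 5.1 2.9
  endloop
 endfacet
 facet normal 0.082 0.436 0.896
  outer loop
   vertex 4.8 4.3 4.4
   vertex 0.2 2.9 5.5
   vertex 5.9 0.8 6.0
  endloop
 endfacet
 facet normal -0.157 0.876 0.457
  outer loop
   vertex 4.8 4.3 4.4
   vertex 4.9 5.1 2.9
   vertex 0.2 2.9 5.5
  endloop
 endfacet
 facet normal 0.876 0.399 0.271
  outer loop
   vertex 4.8 4.3 4.4
   vertex 5.9 0.8 6.0
   vertex 4.9 5.1 2.9
  endloop
 endfacet
 facet normal -0.137 -0.139 0.981
  outer loop
   vertex 0.5 1.9 5.4
   vertex 5.9 0.8 6.0
   vertex 0.2 2.9 5.5
  endloop
 endfacet
 facet normal -0.215 -0.961 0.175
  outer loop
   vertex 0.5 1.9 5.4
   vertex 3.5 0.3 0.3
   vertex 5.9 0.8 6.0
  endloop
 endfacet
 facet normal 0.070 0.527 -0.847
  outer loop
   vertex 4.2 1.5 0.6
   vertex 1.1 4.0 1.9
   vertex 4.9 5.1 2.9
  endloop
 endfacet
 facet normal 0.954 0.006 -0.300
  outer loop
   vertex 4.2 1.5 0.6
   vertex 4.9 5.1 2.9
   vertex 5.9 0.8 6.0
  endloop
 endfacet
 facet normal 0.851 -0.416 -0.322
  outer loop
   vertex 4.2 1.5 0.6
   vertex 5.9 0.8 6.0
   vertex 3.5 0.3 0.3
  endloop
 endfacet
 facet normal 0.043 0.219 -0.975
  outer loop
   vertex 1.7 1.1 0.4
   vertex 4.2 1.5 0.6
   vertex 3.5 0.3 0.3
  endloop
 endfacet
 facet normal -0.002 0.459 -0.888
  outer loop
   vertex 1.7 1.1 0.4
   vertex 1.1 4.0 1.9
   vertex 4.2 1.5 0.6
  endloop
 endfacet
 facet normal -0.403 -0.914 0.049
  outer loop
   vertex 1.7 1.1 0.4
   vertex 3.5 0.3 0.3
   vertex 0.5 1.9 5.4
  endloop
 endfacet
 facet normal -0.963 -0.065 -0.261
  outer loop
   vertex 1.7 1.1 0.4
   vertex 0.2 2.9 5.5
   vertex 1.1 4.0 1.9
  endloop
 endfacet
 facet normal -0.946 -0.265 -0.185
  outer loop
   vertex 1.7 1.1 0.4
   vertex 0.5 1.9 5.4
   vertex 0.2 2.9 5.5
  endloop
 endfacet
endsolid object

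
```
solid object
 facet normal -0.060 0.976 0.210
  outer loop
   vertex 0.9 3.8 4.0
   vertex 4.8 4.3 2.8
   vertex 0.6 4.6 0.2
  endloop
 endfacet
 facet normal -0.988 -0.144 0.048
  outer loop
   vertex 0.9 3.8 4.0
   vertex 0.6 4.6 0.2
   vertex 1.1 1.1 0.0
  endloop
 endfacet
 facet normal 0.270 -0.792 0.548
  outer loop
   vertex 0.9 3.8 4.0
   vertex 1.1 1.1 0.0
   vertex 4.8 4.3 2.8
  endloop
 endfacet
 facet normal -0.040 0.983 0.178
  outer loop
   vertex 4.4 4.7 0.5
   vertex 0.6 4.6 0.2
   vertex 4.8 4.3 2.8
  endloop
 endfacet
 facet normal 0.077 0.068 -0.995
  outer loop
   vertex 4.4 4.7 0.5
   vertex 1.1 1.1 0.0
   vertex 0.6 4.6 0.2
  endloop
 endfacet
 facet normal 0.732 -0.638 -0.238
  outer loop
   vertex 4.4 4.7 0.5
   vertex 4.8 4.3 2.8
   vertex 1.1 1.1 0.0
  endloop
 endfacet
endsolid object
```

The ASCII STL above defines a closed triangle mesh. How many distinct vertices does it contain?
5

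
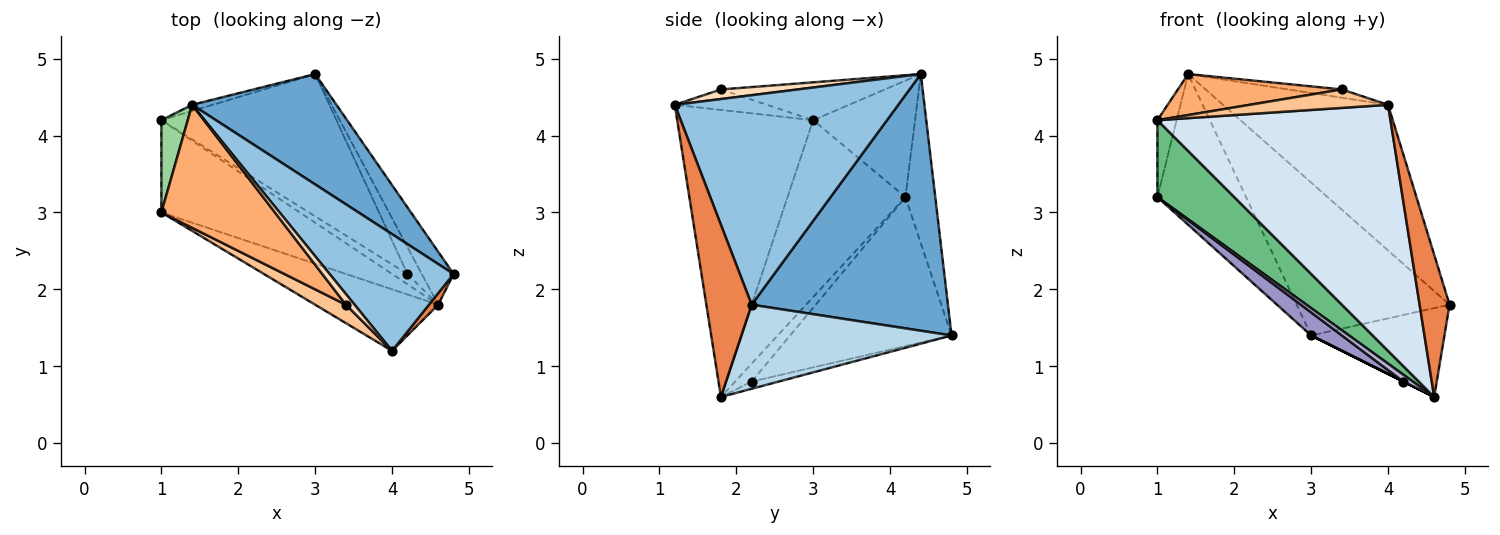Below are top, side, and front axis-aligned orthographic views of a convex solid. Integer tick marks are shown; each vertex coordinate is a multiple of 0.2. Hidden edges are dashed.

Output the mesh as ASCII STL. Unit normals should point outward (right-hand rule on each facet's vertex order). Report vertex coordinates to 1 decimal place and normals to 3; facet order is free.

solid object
 facet normal 0.721 0.562 0.405
  outer loop
   vertex 1.4 4.4 4.8
   vertex 4.8 2.2 1.8
   vertex 3.0 4.8 1.4
  endloop
 endfacet
 facet normal 0.726 0.536 0.430
  outer loop
   vertex 4.0 1.2 4.4
   vertex 4.8 2.2 1.8
   vertex 1.4 4.4 4.8
  endloop
 endfacet
 facet normal 0.805 0.510 -0.304
  outer loop
   vertex 4.6 1.8 0.6
   vertex 3.0 4.8 1.4
   vertex 4.8 2.2 1.8
  endloop
 endfacet
 facet normal -0.493 -0.844 -0.211
  outer loop
   vertex 4.6 1.8 0.6
   vertex 4.0 1.2 4.4
   vertex 1.0 3.0 4.2
  endloop
 endfacet
 facet normal 0.834 -0.551 0.045
  outer loop
   vertex 4.6 1.8 0.6
   vertex 4.8 2.2 1.8
   vertex 4.0 1.2 4.4
  endloop
 endfacet
 facet normal -0.302 -0.302 0.905
  outer loop
   vertex 3.4 1.8 4.6
   vertex 1.4 4.4 4.8
   vertex 1.0 3.0 4.2
  endloop
 endfacet
 facet normal -0.426 -0.640 0.640
  outer loop
   vertex 3.4 1.8 4.6
   vertex 1.0 3.0 4.2
   vertex 4.0 1.2 4.4
  endloop
 endfacet
 facet normal 0.659 0.462 0.593
  outer loop
   vertex 3.4 1.8 4.6
   vertex 4.0 1.2 4.4
   vertex 1.4 4.4 4.8
  endloop
 endfacet
 facet normal -0.701 -0.457 -0.548
  outer loop
   vertex 1.0 4.2 3.2
   vertex 4.6 1.8 0.6
   vertex 1.0 3.0 4.2
  endloop
 endfacet
 facet normal -0.959 0.181 0.217
  outer loop
   vertex 1.0 4.2 3.2
   vertex 1.0 3.0 4.2
   vertex 1.4 4.4 4.8
  endloop
 endfacet
 facet normal -0.319 0.947 -0.039
  outer loop
   vertex 1.0 4.2 3.2
   vertex 1.4 4.4 4.8
   vertex 3.0 4.8 1.4
  endloop
 endfacet
 facet normal -0.447 0.000 -0.894
  outer loop
   vertex 4.2 2.2 0.8
   vertex 3.0 4.8 1.4
   vertex 4.6 1.8 0.6
  endloop
 endfacet
 facet normal -0.643 -0.123 -0.756
  outer loop
   vertex 4.2 2.2 0.8
   vertex 1.0 4.2 3.2
   vertex 3.0 4.8 1.4
  endloop
 endfacet
 facet normal -0.697 -0.398 -0.597
  outer loop
   vertex 4.2 2.2 0.8
   vertex 4.6 1.8 0.6
   vertex 1.0 4.2 3.2
  endloop
 endfacet
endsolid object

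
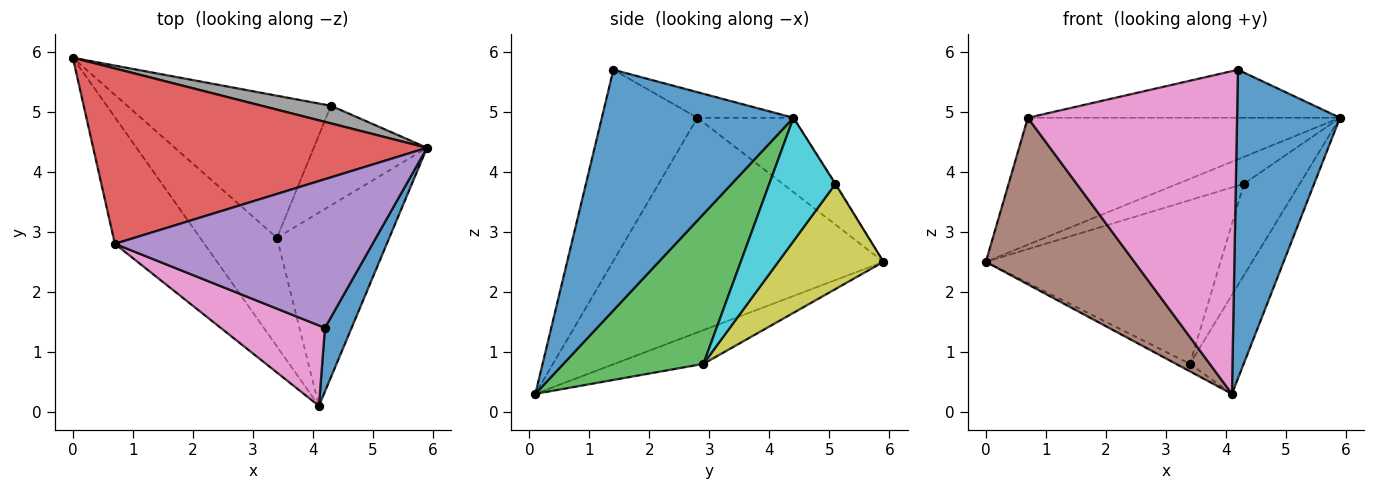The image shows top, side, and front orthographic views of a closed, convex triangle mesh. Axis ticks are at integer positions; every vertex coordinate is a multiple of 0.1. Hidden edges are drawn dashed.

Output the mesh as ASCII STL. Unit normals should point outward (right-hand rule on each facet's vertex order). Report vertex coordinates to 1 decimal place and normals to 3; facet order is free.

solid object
 facet normal 0.877 -0.471 0.097
  outer loop
   vertex 4.2 1.4 5.7
   vertex 4.1 0.1 0.3
   vertex 5.9 4.4 4.9
  endloop
 endfacet
 facet normal -0.401 0.063 -0.914
  outer loop
   vertex 3.4 2.9 0.8
   vertex 4.1 0.1 0.3
   vertex 0.0 5.9 2.5
  endloop
 endfacet
 facet normal 0.765 0.294 -0.574
  outer loop
   vertex 3.4 2.9 0.8
   vertex 5.9 4.4 4.9
   vertex 4.1 0.1 0.3
  endloop
 endfacet
 facet normal -0.178 0.577 0.797
  outer loop
   vertex 0.7 2.8 4.9
   vertex 5.9 4.4 4.9
   vertex 0.0 5.9 2.5
  endloop
 endfacet
 facet normal -0.094 0.306 0.947
  outer loop
   vertex 0.7 2.8 4.9
   vertex 4.2 1.4 5.7
   vertex 5.9 4.4 4.9
  endloop
 endfacet
 facet normal -0.823 -0.452 -0.343
  outer loop
   vertex 0.7 2.8 4.9
   vertex 0.0 5.9 2.5
   vertex 4.1 0.1 0.3
  endloop
 endfacet
 facet normal -0.405 -0.887 0.221
  outer loop
   vertex 0.7 2.8 4.9
   vertex 4.1 0.1 0.3
   vertex 4.2 1.4 5.7
  endloop
 endfacet
 facet normal -0.009 0.837 0.547
  outer loop
   vertex 4.3 5.1 3.8
   vertex 0.0 5.9 2.5
   vertex 5.9 4.4 4.9
  endloop
 endfacet
 facet normal 0.321 0.715 -0.621
  outer loop
   vertex 4.3 5.1 3.8
   vertex 3.4 2.9 0.8
   vertex 0.0 5.9 2.5
  endloop
 endfacet
 facet normal 0.626 0.527 -0.575
  outer loop
   vertex 4.3 5.1 3.8
   vertex 5.9 4.4 4.9
   vertex 3.4 2.9 0.8
  endloop
 endfacet
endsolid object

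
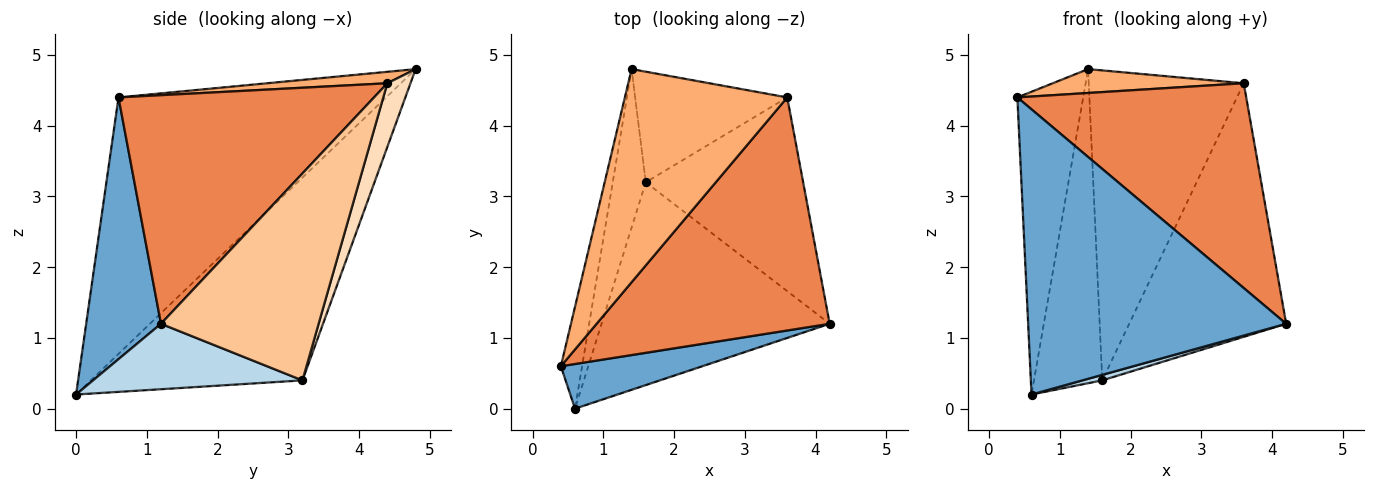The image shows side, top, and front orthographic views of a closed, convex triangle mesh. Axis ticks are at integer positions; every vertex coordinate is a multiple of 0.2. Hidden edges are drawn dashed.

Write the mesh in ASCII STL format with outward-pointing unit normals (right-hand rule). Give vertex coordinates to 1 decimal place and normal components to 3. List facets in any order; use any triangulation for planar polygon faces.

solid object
 facet normal 0.275 -0.950 0.149
  outer loop
   vertex 0.6 0.0 0.2
   vertex 4.2 1.2 1.2
   vertex 0.4 0.6 4.4
  endloop
 endfacet
 facet normal -0.968 0.238 -0.080
  outer loop
   vertex 0.6 0.0 0.2
   vertex 0.4 0.6 4.4
   vertex 1.4 4.8 4.8
  endloop
 endfacet
 facet normal 0.276 -0.026 -0.961
  outer loop
   vertex 1.6 3.2 0.4
   vertex 4.2 1.2 1.2
   vertex 0.6 0.0 0.2
  endloop
 endfacet
 facet normal -0.940 0.303 -0.153
  outer loop
   vertex 1.6 3.2 0.4
   vertex 0.6 0.0 0.2
   vertex 1.4 4.8 4.8
  endloop
 endfacet
 facet normal 0.593 -0.531 0.605
  outer loop
   vertex 3.6 4.4 4.6
   vertex 0.4 0.6 4.4
   vertex 4.2 1.2 1.2
  endloop
 endfacet
 facet normal 0.070 -0.111 0.991
  outer loop
   vertex 3.6 4.4 4.6
   vertex 1.4 4.8 4.8
   vertex 0.4 0.6 4.4
  endloop
 endfacet
 facet normal 0.624 0.621 -0.474
  outer loop
   vertex 3.6 4.4 4.6
   vertex 4.2 1.2 1.2
   vertex 1.6 3.2 0.4
  endloop
 endfacet
 facet normal 0.139 0.933 -0.333
  outer loop
   vertex 3.6 4.4 4.6
   vertex 1.6 3.2 0.4
   vertex 1.4 4.8 4.8
  endloop
 endfacet
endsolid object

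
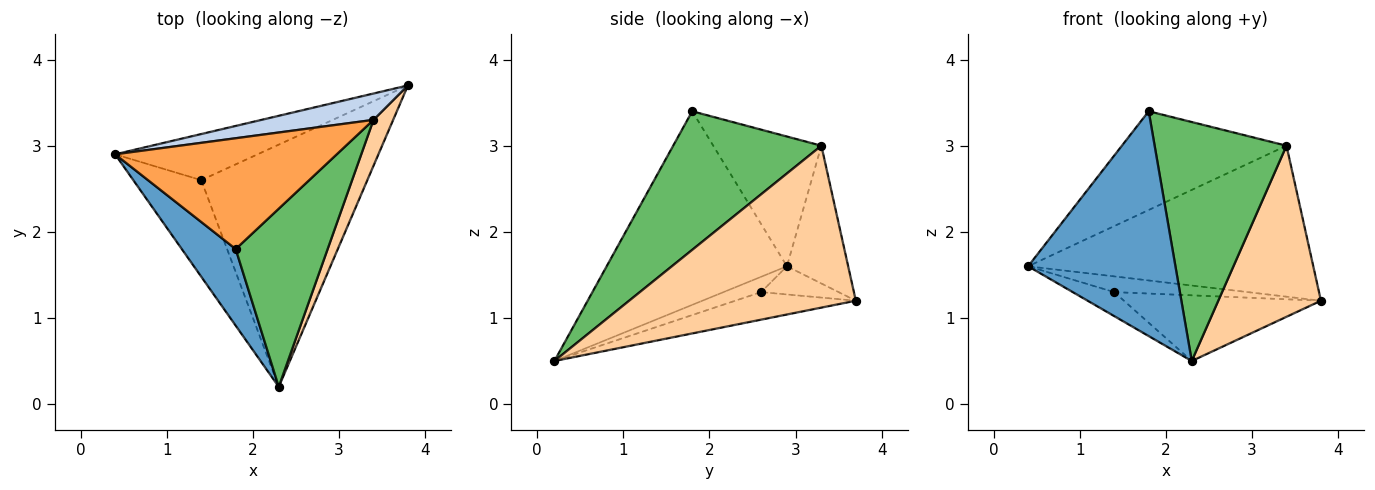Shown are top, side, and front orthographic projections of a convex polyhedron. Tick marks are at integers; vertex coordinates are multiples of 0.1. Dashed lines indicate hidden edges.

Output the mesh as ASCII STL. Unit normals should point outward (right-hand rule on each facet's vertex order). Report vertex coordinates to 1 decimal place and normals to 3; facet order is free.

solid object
 facet normal -0.757 -0.619 0.211
  outer loop
   vertex 1.8 1.8 3.4
   vertex 0.4 2.9 1.6
   vertex 2.3 0.2 0.5
  endloop
 endfacet
 facet normal -0.207 0.964 0.168
  outer loop
   vertex 3.4 3.3 3.0
   vertex 3.8 3.7 1.2
   vertex 0.4 2.9 1.6
  endloop
 endfacet
 facet normal -0.401 0.610 0.684
  outer loop
   vertex 3.4 3.3 3.0
   vertex 0.4 2.9 1.6
   vertex 1.8 1.8 3.4
  endloop
 endfacet
 facet normal 0.905 -0.410 0.110
  outer loop
   vertex 3.4 3.3 3.0
   vertex 2.3 0.2 0.5
   vertex 3.8 3.7 1.2
  endloop
 endfacet
 facet normal 0.669 -0.596 0.444
  outer loop
   vertex 3.4 3.3 3.0
   vertex 1.8 1.8 3.4
   vertex 2.3 0.2 0.5
  endloop
 endfacet
 facet normal -0.184 0.317 -0.930
  outer loop
   vertex 1.4 2.6 1.3
   vertex 0.4 2.9 1.6
   vertex 3.8 3.7 1.2
  endloop
 endfacet
 facet normal -0.214 0.236 -0.948
  outer loop
   vertex 1.4 2.6 1.3
   vertex 2.3 0.2 0.5
   vertex 0.4 2.9 1.6
  endloop
 endfacet
 facet normal -0.158 0.258 -0.953
  outer loop
   vertex 1.4 2.6 1.3
   vertex 3.8 3.7 1.2
   vertex 2.3 0.2 0.5
  endloop
 endfacet
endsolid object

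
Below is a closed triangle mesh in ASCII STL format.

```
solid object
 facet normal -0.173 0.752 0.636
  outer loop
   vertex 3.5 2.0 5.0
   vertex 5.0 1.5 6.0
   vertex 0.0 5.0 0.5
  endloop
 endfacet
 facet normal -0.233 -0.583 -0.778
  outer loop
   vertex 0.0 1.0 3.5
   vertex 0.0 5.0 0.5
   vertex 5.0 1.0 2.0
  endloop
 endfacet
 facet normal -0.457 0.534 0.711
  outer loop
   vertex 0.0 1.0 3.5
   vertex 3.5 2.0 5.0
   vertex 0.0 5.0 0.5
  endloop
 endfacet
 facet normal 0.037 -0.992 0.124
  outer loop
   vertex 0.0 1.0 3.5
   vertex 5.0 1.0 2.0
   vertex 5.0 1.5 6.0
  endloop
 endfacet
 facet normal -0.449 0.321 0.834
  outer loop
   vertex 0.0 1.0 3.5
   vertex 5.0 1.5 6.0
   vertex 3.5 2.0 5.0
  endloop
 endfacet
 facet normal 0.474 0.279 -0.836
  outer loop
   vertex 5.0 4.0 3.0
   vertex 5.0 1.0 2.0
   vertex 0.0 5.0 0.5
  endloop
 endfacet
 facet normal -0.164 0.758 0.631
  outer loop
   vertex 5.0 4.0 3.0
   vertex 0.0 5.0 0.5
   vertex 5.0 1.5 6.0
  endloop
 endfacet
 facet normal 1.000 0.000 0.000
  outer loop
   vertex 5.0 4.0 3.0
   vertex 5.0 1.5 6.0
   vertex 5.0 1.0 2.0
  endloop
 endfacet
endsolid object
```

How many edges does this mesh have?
12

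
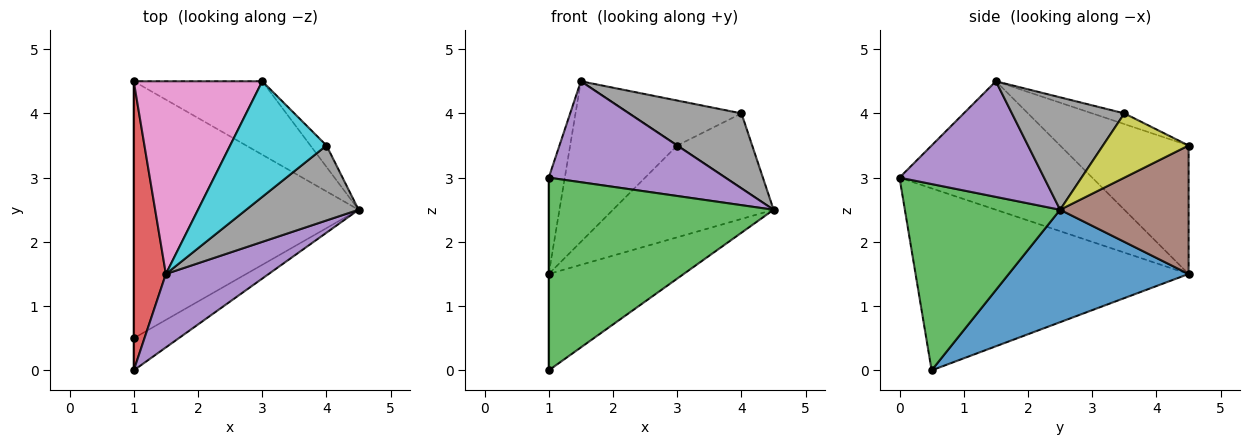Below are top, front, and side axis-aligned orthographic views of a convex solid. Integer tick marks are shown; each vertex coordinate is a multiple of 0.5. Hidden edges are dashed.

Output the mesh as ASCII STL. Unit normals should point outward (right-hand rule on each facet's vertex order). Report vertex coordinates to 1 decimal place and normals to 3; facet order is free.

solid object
 facet normal 0.424 0.318 -0.848
  outer loop
   vertex 1.0 0.5 0.0
   vertex 1.0 4.5 1.5
   vertex 4.5 2.5 2.5
  endloop
 endfacet
 facet normal -1.000 0.000 0.000
  outer loop
   vertex 1.0 0.5 0.0
   vertex 1.0 0.0 3.0
   vertex 1.0 4.5 1.5
  endloop
 endfacet
 facet normal 0.563 -0.815 -0.136
  outer loop
   vertex 1.0 0.5 0.0
   vertex 4.5 2.5 2.5
   vertex 1.0 0.0 3.0
  endloop
 endfacet
 facet normal -0.967 0.081 0.242
  outer loop
   vertex 1.5 1.5 4.5
   vertex 1.0 4.5 1.5
   vertex 1.0 0.0 3.0
  endloop
 endfacet
 facet normal 0.552 -0.674 0.491
  outer loop
   vertex 1.5 1.5 4.5
   vertex 1.0 0.0 3.0
   vertex 4.5 2.5 2.5
  endloop
 endfacet
 facet normal 0.530 0.662 -0.530
  outer loop
   vertex 3.0 4.5 3.5
   vertex 4.5 2.5 2.5
   vertex 1.0 4.5 1.5
  endloop
 endfacet
 facet normal -0.609 0.508 0.609
  outer loop
   vertex 3.0 4.5 3.5
   vertex 1.0 4.5 1.5
   vertex 1.5 1.5 4.5
  endloop
 endfacet
 facet normal 0.577 -0.577 0.577
  outer loop
   vertex 4.0 3.5 4.0
   vertex 1.5 1.5 4.5
   vertex 4.5 2.5 2.5
  endloop
 endfacet
 facet normal 0.740 0.647 -0.185
  outer loop
   vertex 4.0 3.5 4.0
   vertex 4.5 2.5 2.5
   vertex 3.0 4.5 3.5
  endloop
 endfacet
 facet normal -0.103 0.361 0.927
  outer loop
   vertex 4.0 3.5 4.0
   vertex 3.0 4.5 3.5
   vertex 1.5 1.5 4.5
  endloop
 endfacet
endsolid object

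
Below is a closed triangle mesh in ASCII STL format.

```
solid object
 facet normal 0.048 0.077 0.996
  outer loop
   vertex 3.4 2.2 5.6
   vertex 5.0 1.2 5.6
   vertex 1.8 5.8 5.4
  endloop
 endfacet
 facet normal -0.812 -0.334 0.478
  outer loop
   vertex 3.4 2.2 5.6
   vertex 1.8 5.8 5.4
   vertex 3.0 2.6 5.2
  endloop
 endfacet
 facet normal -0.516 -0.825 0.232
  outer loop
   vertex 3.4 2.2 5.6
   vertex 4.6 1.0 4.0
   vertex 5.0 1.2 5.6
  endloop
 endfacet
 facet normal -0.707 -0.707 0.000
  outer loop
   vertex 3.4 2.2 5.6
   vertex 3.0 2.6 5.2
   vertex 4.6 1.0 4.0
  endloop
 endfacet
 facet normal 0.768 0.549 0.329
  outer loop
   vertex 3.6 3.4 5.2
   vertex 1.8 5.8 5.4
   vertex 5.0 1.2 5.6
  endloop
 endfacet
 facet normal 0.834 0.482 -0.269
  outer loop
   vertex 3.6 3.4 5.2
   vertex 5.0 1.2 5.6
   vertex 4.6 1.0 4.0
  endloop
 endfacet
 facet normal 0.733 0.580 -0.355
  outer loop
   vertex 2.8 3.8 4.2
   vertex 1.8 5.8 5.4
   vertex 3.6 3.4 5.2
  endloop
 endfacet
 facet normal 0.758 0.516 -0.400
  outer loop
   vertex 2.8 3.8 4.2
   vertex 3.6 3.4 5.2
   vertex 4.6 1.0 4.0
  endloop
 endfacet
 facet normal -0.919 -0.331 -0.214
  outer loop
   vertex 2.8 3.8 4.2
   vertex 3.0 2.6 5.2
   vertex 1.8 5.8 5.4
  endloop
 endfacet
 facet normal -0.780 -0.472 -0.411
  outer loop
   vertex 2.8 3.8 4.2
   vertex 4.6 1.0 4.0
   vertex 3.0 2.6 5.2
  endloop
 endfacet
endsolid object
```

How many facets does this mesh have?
10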